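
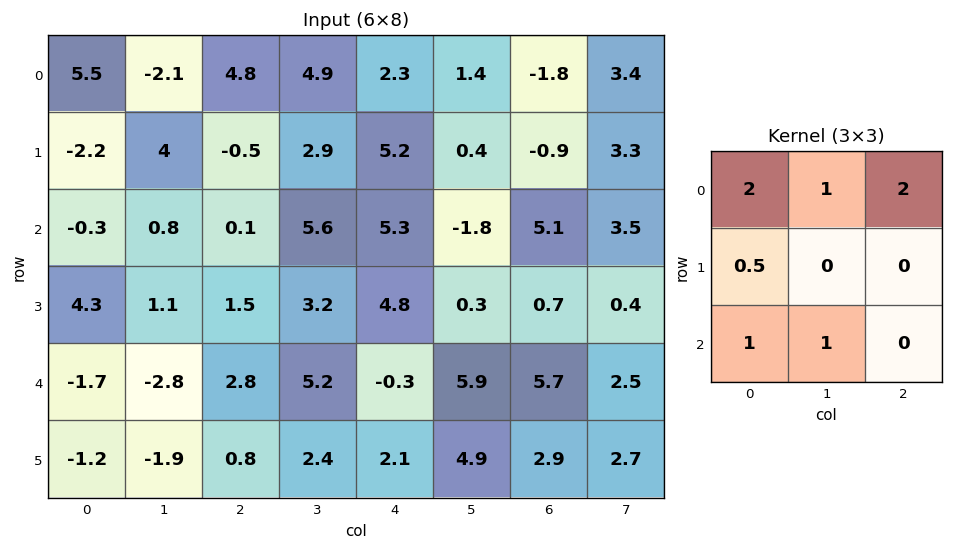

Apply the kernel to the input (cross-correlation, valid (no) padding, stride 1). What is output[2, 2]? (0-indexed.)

25.15

The receptive field on the input at this output position is [0.1 5.6 5.3 / 1.5 3.2 4.8 / 2.8 5.2 -0.3]. Elementwise product with the kernel and sum: 0.1·2 + 5.6·1 + 5.3·2 + 1.5·0.5 + 2.8·1 + 5.2·1.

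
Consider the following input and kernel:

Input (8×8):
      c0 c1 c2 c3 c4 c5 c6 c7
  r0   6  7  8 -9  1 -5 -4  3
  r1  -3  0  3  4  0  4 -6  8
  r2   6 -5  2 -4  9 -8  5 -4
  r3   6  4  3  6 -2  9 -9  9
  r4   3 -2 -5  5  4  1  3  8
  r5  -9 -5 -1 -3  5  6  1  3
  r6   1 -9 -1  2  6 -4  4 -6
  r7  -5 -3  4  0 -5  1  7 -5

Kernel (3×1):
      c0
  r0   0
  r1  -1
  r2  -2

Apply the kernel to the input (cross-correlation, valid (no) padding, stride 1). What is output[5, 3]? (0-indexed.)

The receptive field on the input at this output position is [-3 / 2 / 0]. Elementwise product with the kernel and sum: 2·-1 + 0·-2.

-2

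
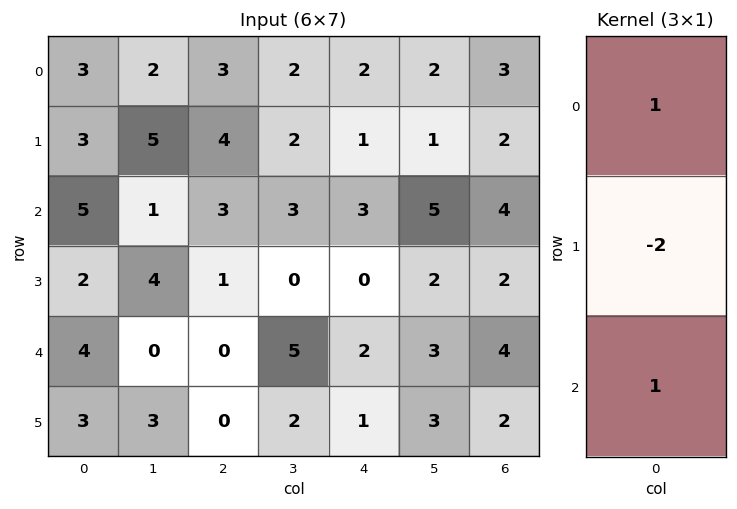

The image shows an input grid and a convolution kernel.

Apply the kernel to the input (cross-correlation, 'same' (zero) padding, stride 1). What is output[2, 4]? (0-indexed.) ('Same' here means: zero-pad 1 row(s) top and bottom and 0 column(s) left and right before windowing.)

-5

The receptive field on the zero-padded input at this output position is [1 / 3 / 0]. Elementwise product with the kernel and sum: 1·1 + 3·-2 + 0·1.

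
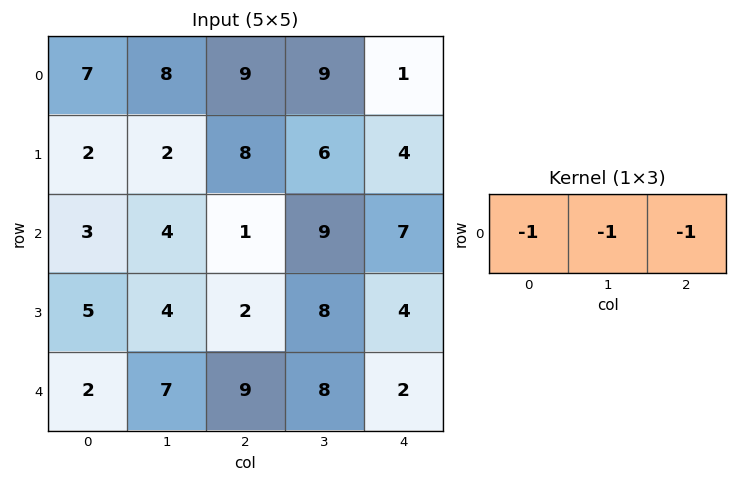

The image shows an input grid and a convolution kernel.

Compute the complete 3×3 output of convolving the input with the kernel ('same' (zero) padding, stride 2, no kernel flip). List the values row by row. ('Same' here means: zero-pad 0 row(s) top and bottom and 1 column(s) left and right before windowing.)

-15 -26 -10
-7 -14 -16
-9 -24 -10

Output[0,0]: The receptive field on the zero-padded input at this output position is [0 7 8]. Elementwise product with the kernel and sum: 0·-1 + 7·-1 + 8·-1.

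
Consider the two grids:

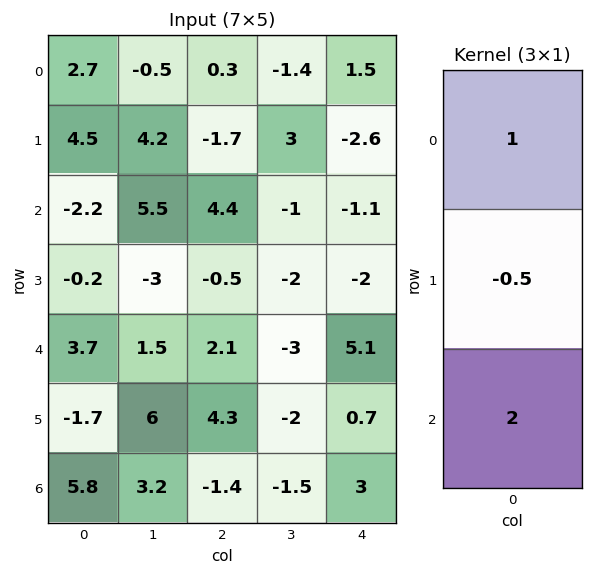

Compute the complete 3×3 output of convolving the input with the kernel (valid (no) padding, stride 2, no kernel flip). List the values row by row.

-3.95 9.95 0.6
5.3 8.85 10.1
16.15 -2.85 10.75

Output[0,0]: The receptive field on the input at this output position is [2.7 / 4.5 / -2.2]. Elementwise product with the kernel and sum: 2.7·1 + 4.5·-0.5 + -2.2·2.
Output[0,1]: The receptive field on the input at this output position is [0.3 / -1.7 / 4.4]. Elementwise product with the kernel and sum: 0.3·1 + -1.7·-0.5 + 4.4·2.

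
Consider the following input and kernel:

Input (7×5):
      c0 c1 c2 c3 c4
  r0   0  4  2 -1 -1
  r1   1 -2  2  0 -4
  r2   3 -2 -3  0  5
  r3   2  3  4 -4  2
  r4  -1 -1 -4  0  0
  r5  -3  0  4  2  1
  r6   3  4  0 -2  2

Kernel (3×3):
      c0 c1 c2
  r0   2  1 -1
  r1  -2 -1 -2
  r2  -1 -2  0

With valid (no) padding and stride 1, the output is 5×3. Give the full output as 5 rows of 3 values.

-1 21 11
-8 -6 8
-5 0 -15
17 12 2
-12 -18 -16

Output[0,0]: The receptive field on the input at this output position is [0 4 2 / 1 -2 2 / 3 -2 -3]. Elementwise product with the kernel and sum: 0·2 + 4·1 + 2·-1 + 1·-2 + -2·-1 + 2·-2 + 3·-1 + -2·-2.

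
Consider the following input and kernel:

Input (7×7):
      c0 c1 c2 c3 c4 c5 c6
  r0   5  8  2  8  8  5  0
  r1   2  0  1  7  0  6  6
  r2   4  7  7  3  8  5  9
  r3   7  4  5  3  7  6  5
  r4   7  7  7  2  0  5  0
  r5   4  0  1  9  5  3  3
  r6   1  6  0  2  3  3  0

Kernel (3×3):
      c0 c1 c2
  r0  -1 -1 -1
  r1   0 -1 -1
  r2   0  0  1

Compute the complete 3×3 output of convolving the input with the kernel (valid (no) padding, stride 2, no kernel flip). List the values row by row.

-9 -17 -16
-20 -28 -33
-22 -20 -11

Output[0,0]: The receptive field on the input at this output position is [5 8 2 / 2 0 1 / 4 7 7]. Elementwise product with the kernel and sum: 5·-1 + 8·-1 + 2·-1 + 0·-1 + 1·-1 + 7·1.
Output[0,1]: The receptive field on the input at this output position is [2 8 8 / 1 7 0 / 7 3 8]. Elementwise product with the kernel and sum: 2·-1 + 8·-1 + 8·-1 + 7·-1 + 0·-1 + 8·1.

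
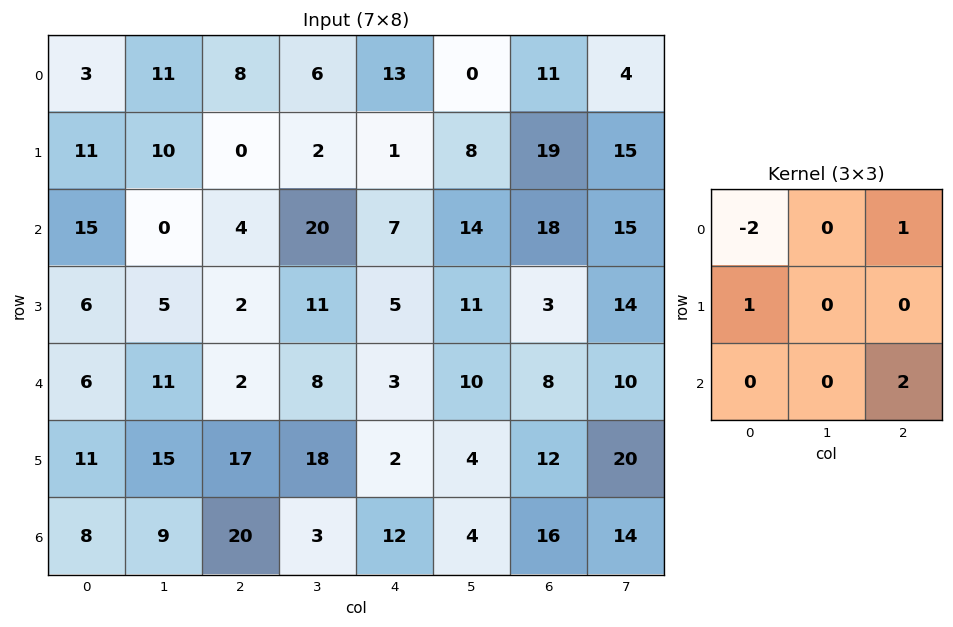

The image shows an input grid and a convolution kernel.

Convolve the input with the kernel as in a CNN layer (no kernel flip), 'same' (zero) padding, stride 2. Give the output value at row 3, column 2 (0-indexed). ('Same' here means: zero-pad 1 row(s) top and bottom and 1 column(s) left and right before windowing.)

The receptive field on the zero-padded input at this output position is [18 2 4 / 3 12 4 / 0 0 0]. Elementwise product with the kernel and sum: 18·-2 + 4·1 + 3·1 + 0·2.

-29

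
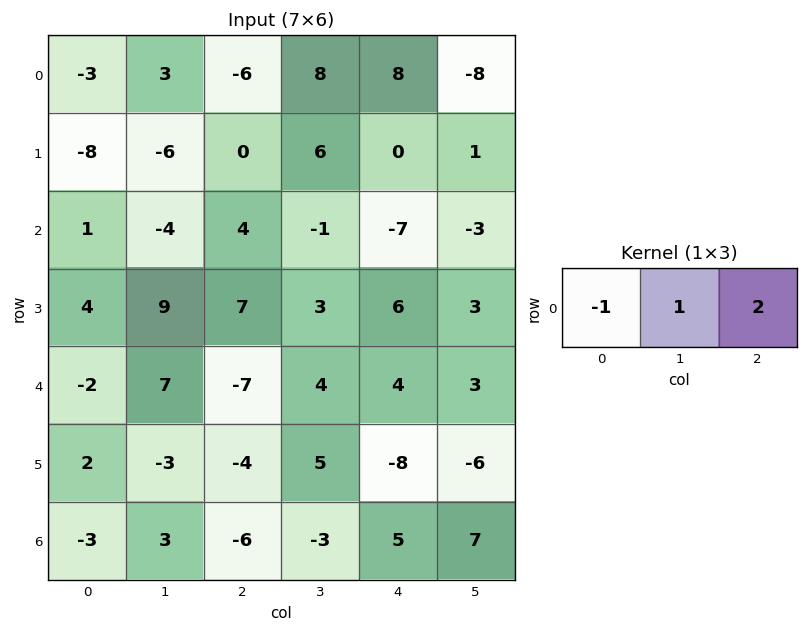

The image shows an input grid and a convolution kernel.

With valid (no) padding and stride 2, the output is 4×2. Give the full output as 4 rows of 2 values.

-6 30
3 -19
-5 19
-6 13

Output[0,0]: The receptive field on the input at this output position is [-3 3 -6]. Elementwise product with the kernel and sum: -3·-1 + 3·1 + -6·2.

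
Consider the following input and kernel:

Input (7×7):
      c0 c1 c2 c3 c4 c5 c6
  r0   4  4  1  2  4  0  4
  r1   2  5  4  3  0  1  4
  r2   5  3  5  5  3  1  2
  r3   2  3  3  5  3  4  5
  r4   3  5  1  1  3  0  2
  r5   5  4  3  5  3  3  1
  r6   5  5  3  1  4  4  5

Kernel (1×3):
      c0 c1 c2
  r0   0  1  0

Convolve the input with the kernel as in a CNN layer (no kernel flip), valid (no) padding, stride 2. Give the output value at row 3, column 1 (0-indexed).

1

The receptive field on the input at this output position is [3 1 4]. Elementwise product with the kernel and sum: 1·1.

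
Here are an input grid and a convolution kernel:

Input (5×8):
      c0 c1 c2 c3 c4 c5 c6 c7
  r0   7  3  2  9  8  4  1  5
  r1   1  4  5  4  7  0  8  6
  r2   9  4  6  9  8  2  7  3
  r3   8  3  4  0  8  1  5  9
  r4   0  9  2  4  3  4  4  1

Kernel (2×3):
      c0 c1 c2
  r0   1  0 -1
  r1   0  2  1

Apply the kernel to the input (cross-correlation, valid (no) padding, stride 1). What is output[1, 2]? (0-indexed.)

The receptive field on the input at this output position is [5 4 7 / 6 9 8]. Elementwise product with the kernel and sum: 5·1 + 7·-1 + 9·2 + 8·1.

24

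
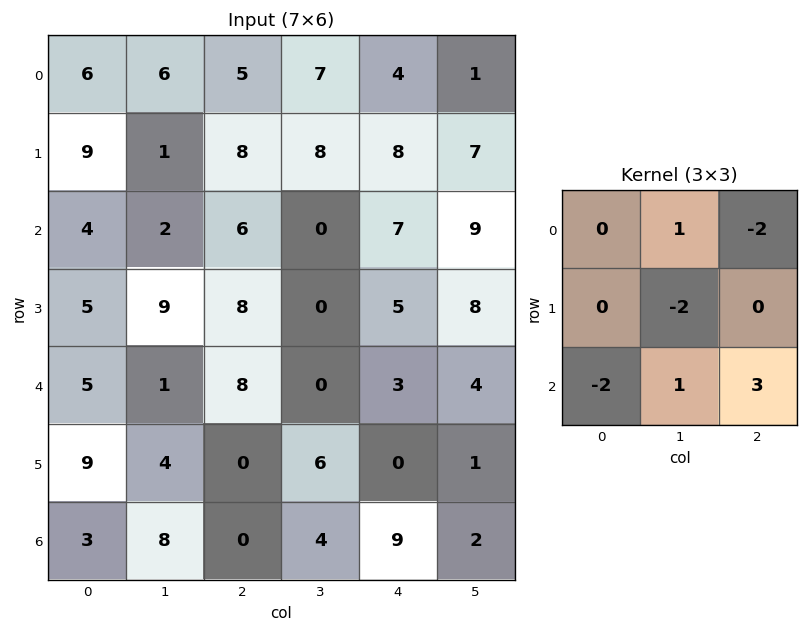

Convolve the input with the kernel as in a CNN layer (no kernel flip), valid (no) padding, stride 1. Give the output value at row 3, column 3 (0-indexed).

-26

The receptive field on the input at this output position is [0 5 8 / 0 3 4 / 6 0 1]. Elementwise product with the kernel and sum: 5·1 + 8·-2 + 3·-2 + 6·-2 + 0·1 + 1·3.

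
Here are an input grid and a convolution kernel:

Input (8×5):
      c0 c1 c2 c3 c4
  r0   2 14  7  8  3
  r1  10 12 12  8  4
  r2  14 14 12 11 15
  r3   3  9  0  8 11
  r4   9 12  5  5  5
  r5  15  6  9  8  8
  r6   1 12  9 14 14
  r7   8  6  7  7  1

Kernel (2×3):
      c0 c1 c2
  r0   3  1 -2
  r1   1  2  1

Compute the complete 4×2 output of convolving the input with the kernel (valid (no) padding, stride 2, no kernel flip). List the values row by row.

52 55
53 44
65 43
24 35

Output[0,0]: The receptive field on the input at this output position is [2 14 7 / 10 12 12]. Elementwise product with the kernel and sum: 2·3 + 14·1 + 7·-2 + 10·1 + 12·2 + 12·1.
Output[0,1]: The receptive field on the input at this output position is [7 8 3 / 12 8 4]. Elementwise product with the kernel and sum: 7·3 + 8·1 + 3·-2 + 12·1 + 8·2 + 4·1.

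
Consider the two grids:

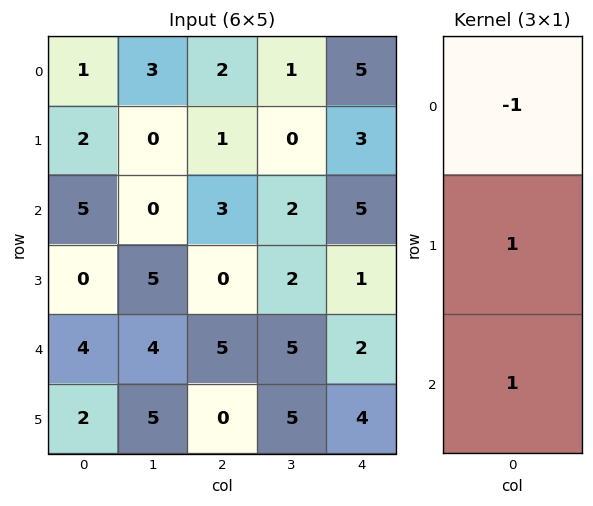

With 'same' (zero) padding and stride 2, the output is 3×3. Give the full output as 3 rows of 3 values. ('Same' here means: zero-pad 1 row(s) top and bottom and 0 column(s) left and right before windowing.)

Output[0,0]: The receptive field on the zero-padded input at this output position is [0 / 1 / 2]. Elementwise product with the kernel and sum: 0·-1 + 1·1 + 2·1.

3 3 8
3 2 3
6 5 5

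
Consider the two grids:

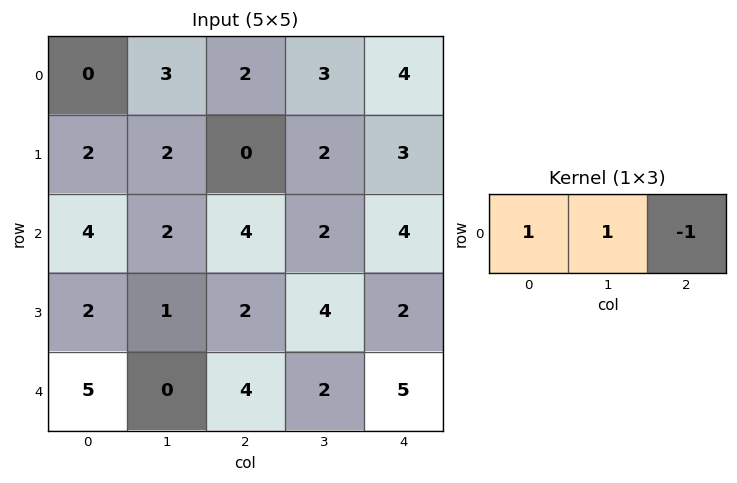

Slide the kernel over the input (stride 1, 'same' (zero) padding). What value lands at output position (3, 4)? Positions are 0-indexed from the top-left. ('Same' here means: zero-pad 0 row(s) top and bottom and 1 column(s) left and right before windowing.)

The receptive field on the zero-padded input at this output position is [4 2 0]. Elementwise product with the kernel and sum: 4·1 + 2·1 + 0·-1.

6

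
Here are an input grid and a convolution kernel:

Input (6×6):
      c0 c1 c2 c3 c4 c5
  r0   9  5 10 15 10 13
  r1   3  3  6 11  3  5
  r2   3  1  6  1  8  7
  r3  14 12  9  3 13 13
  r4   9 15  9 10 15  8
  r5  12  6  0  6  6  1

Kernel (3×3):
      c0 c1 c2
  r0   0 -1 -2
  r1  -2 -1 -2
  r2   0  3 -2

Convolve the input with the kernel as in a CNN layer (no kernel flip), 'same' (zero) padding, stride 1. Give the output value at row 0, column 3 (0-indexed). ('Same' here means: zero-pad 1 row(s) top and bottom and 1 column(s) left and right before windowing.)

The receptive field on the zero-padded input at this output position is [0 0 0 / 10 15 10 / 6 11 3]. Elementwise product with the kernel and sum: 0·-1 + 0·-2 + 10·-2 + 15·-1 + 10·-2 + 11·3 + 3·-2.

-28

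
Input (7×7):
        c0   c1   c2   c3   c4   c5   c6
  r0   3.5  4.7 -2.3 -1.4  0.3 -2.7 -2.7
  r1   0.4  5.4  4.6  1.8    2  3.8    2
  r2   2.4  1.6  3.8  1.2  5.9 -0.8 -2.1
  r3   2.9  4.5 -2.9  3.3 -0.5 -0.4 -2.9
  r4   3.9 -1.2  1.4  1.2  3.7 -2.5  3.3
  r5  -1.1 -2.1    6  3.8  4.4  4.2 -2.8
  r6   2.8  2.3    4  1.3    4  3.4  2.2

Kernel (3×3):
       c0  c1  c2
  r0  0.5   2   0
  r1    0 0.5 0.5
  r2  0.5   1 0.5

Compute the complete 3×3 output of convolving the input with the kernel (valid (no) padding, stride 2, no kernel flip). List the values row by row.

20.85 4 -1.25
6.65 9.45 0.7
7.2 12.5 4.05

Output[0,0]: The receptive field on the input at this output position is [3.5 4.7 -2.3 / 0.4 5.4 4.6 / 2.4 1.6 3.8]. Elementwise product with the kernel and sum: 3.5·0.5 + 4.7·2 + 5.4·0.5 + 4.6·0.5 + 2.4·0.5 + 1.6·1 + 3.8·0.5.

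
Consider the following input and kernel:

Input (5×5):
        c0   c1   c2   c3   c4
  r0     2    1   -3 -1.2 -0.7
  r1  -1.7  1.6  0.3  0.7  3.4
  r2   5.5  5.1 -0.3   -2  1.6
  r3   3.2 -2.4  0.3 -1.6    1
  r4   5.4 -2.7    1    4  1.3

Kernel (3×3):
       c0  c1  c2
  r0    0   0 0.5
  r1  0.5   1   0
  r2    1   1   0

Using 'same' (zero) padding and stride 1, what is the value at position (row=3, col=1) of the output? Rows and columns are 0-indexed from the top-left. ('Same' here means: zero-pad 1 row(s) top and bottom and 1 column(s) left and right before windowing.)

The receptive field on the zero-padded input at this output position is [5.5 5.1 -0.3 / 3.2 -2.4 0.3 / 5.4 -2.7 1]. Elementwise product with the kernel and sum: -0.3·0.5 + 3.2·0.5 + -2.4·1 + 5.4·1 + -2.7·1.

1.75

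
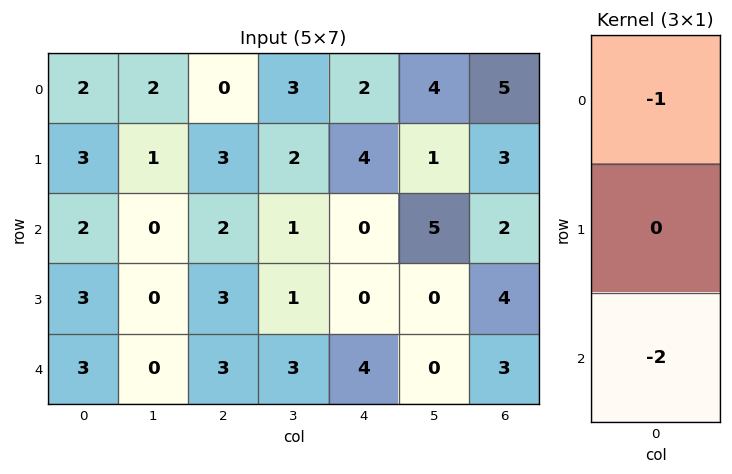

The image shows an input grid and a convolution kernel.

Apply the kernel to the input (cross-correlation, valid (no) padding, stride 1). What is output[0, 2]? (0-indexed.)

The receptive field on the input at this output position is [0 / 3 / 2]. Elementwise product with the kernel and sum: 0·-1 + 2·-2.

-4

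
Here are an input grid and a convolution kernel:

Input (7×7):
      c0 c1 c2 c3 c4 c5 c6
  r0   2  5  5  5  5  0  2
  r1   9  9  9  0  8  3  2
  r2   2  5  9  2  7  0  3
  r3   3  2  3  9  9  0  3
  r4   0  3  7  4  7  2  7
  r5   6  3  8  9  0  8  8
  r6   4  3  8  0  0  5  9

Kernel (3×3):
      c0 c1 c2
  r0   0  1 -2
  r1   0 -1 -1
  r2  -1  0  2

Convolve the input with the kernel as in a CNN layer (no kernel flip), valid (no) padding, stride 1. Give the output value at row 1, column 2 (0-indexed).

-10

The receptive field on the input at this output position is [9 0 8 / 9 2 7 / 3 9 9]. Elementwise product with the kernel and sum: 0·1 + 8·-2 + 2·-1 + 7·-1 + 3·-1 + 9·2.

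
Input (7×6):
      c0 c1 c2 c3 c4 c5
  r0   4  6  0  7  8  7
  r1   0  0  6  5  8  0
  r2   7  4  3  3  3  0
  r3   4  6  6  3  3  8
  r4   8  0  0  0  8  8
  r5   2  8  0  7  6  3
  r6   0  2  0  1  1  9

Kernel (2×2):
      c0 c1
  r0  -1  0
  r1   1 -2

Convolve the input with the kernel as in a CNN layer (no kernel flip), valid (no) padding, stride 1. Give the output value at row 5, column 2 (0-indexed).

The receptive field on the input at this output position is [0 7 / 0 1]. Elementwise product with the kernel and sum: 0·-1 + 0·1 + 1·-2.

-2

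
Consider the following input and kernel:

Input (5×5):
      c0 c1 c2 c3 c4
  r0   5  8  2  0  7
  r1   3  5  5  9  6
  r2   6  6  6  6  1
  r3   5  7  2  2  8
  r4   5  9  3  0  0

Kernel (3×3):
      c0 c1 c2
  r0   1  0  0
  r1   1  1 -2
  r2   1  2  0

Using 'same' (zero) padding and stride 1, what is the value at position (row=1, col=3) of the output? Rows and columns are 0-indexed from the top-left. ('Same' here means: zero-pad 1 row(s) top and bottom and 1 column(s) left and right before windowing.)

22

The receptive field on the zero-padded input at this output position is [2 0 7 / 5 9 6 / 6 6 1]. Elementwise product with the kernel and sum: 2·1 + 5·1 + 9·1 + 6·-2 + 6·1 + 6·2.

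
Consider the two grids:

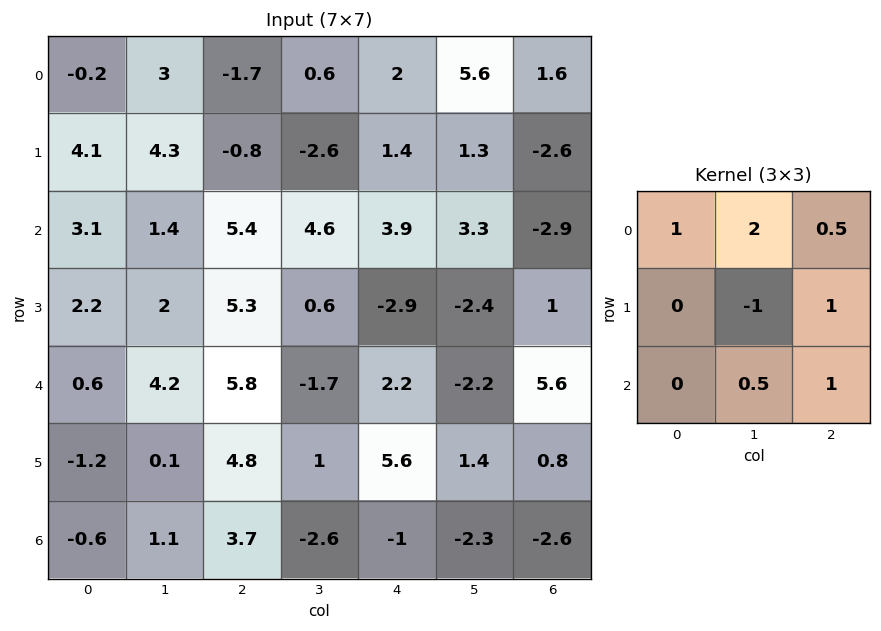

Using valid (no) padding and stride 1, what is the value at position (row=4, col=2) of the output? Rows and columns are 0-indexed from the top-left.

The receptive field on the input at this output position is [5.8 -1.7 2.2 / 4.8 1 5.6 / 3.7 -2.6 -1]. Elementwise product with the kernel and sum: 5.8·1 + -1.7·2 + 2.2·0.5 + 1·-1 + 5.6·1 + -2.6·0.5 + -1·1.

5.8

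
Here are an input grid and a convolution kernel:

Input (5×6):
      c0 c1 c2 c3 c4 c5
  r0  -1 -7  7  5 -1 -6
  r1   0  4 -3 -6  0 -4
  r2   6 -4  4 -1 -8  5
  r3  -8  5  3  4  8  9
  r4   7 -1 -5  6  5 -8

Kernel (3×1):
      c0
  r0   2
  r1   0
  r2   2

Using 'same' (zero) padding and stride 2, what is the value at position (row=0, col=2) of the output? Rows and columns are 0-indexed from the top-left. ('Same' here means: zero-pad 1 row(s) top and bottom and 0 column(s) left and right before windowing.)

0

The receptive field on the zero-padded input at this output position is [0 / -1 / 0]. Elementwise product with the kernel and sum: 0·2 + 0·2.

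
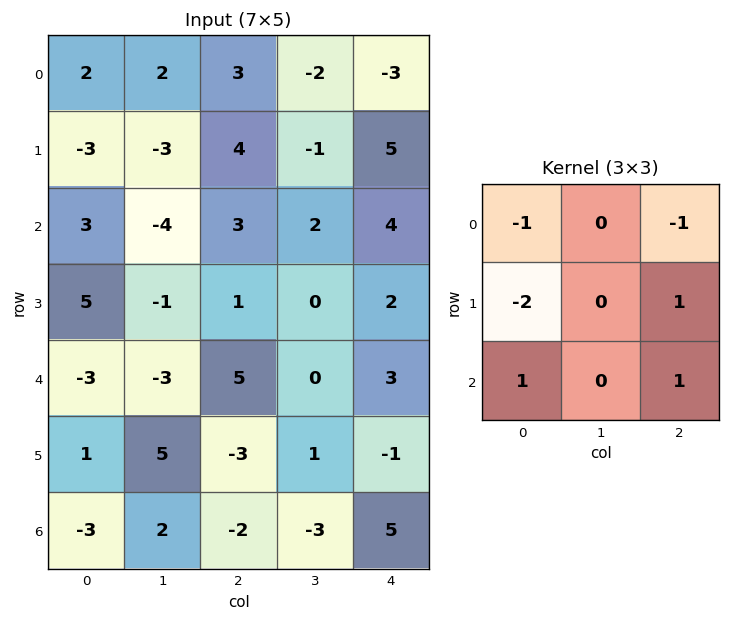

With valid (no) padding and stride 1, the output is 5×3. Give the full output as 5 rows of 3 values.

11 3 4
2 13 -8
-13 1 1
3 13 -14
-12 -7 0

Output[0,0]: The receptive field on the input at this output position is [2 2 3 / -3 -3 4 / 3 -4 3]. Elementwise product with the kernel and sum: 2·-1 + 3·-1 + -3·-2 + 4·1 + 3·1 + 3·1.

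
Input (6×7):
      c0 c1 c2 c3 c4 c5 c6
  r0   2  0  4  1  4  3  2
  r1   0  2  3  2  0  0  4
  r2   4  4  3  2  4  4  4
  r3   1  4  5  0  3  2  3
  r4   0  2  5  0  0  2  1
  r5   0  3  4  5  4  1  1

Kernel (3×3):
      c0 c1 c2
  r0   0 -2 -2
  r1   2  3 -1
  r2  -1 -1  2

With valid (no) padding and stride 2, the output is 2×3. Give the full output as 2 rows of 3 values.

Output[0,0]: The receptive field on the input at this output position is [2 0 4 / 0 2 3 / 4 4 3]. Elementwise product with the kernel and sum: 0·-2 + 4·-2 + 0·2 + 2·3 + 3·-1 + 4·-1 + 4·-1 + 3·2.
Output[0,1]: The receptive field on the input at this output position is [4 1 4 / 3 2 0 / 3 2 4]. Elementwise product with the kernel and sum: 1·-2 + 4·-2 + 3·2 + 2·3 + 0·-1 + 3·-1 + 2·-1 + 4·2.

-7 5 -14
3 -10 -7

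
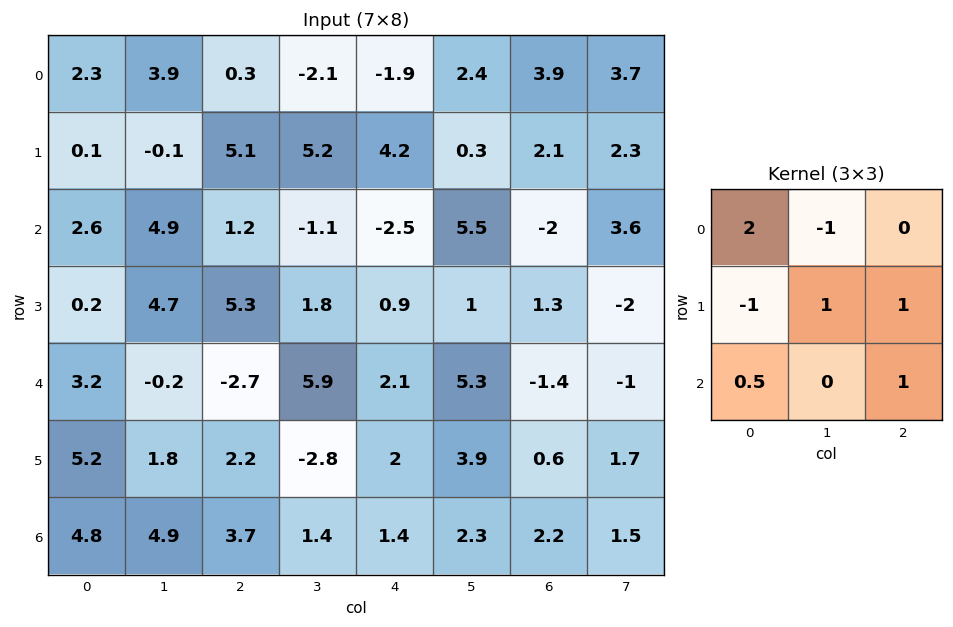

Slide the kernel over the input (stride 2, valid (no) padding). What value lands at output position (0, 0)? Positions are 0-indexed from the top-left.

The receptive field on the input at this output position is [2.3 3.9 0.3 / 0.1 -0.1 5.1 / 2.6 4.9 1.2]. Elementwise product with the kernel and sum: 2.3·2 + 3.9·-1 + 0.1·-1 + -0.1·1 + 5.1·1 + 2.6·0.5 + 1.2·1.

8.1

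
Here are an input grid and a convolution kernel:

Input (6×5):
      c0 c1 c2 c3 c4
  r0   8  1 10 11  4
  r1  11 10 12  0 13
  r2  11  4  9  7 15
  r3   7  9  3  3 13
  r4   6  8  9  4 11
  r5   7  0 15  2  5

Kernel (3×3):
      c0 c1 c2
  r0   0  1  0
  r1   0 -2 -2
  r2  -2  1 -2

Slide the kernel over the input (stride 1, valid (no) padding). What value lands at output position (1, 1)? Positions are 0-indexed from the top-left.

-41

The receptive field on the input at this output position is [10 12 0 / 4 9 7 / 9 3 3]. Elementwise product with the kernel and sum: 12·1 + 9·-2 + 7·-2 + 9·-2 + 3·1 + 3·-2.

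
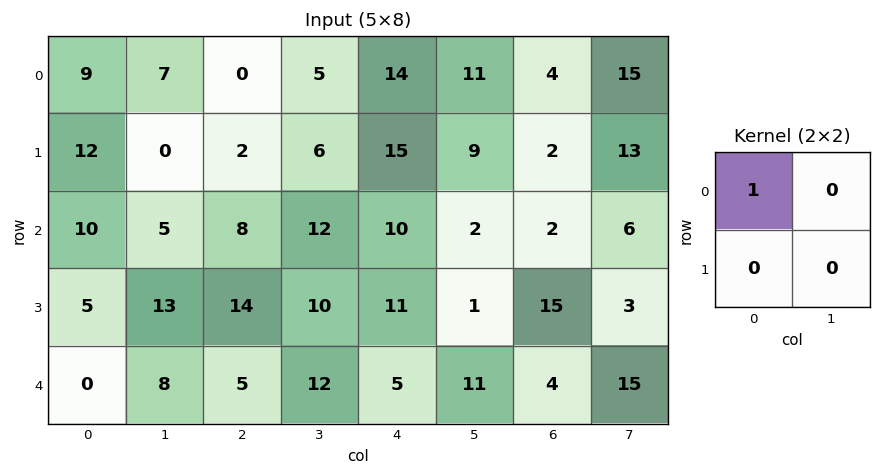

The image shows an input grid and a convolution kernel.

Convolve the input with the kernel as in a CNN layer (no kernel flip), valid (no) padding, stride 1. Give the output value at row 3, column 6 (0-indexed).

15

The receptive field on the input at this output position is [15 3 / 4 15]. Elementwise product with the kernel and sum: 15·1.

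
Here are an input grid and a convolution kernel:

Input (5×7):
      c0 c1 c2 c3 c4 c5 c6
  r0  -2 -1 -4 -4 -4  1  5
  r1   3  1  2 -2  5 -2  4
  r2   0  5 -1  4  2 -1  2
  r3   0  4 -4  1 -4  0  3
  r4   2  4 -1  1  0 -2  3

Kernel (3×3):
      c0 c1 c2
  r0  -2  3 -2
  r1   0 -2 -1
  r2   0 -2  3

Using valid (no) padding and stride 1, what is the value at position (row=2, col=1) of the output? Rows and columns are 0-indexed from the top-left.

-9

The receptive field on the input at this output position is [5 -1 4 / 4 -4 1 / 4 -1 1]. Elementwise product with the kernel and sum: 5·-2 + -1·3 + 4·-2 + -4·-2 + 1·-1 + -1·-2 + 1·3.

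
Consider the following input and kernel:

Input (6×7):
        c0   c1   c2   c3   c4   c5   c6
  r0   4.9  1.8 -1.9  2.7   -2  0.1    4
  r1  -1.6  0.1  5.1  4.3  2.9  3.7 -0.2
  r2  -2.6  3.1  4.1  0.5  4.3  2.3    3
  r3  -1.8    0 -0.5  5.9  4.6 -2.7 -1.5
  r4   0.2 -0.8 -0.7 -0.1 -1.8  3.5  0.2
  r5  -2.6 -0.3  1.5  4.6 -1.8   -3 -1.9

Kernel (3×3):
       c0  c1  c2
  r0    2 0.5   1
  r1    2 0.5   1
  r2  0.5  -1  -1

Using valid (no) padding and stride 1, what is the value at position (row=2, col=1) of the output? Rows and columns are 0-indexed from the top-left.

The receptive field on the input at this output position is [3.1 4.1 0.5 / 0 -0.5 5.9 / -0.8 -0.7 -0.1]. Elementwise product with the kernel and sum: 3.1·2 + 4.1·0.5 + 0.5·1 + 0·2 + -0.5·0.5 + 5.9·1 + -0.8·0.5 + -0.7·-1 + -0.1·-1.

14.8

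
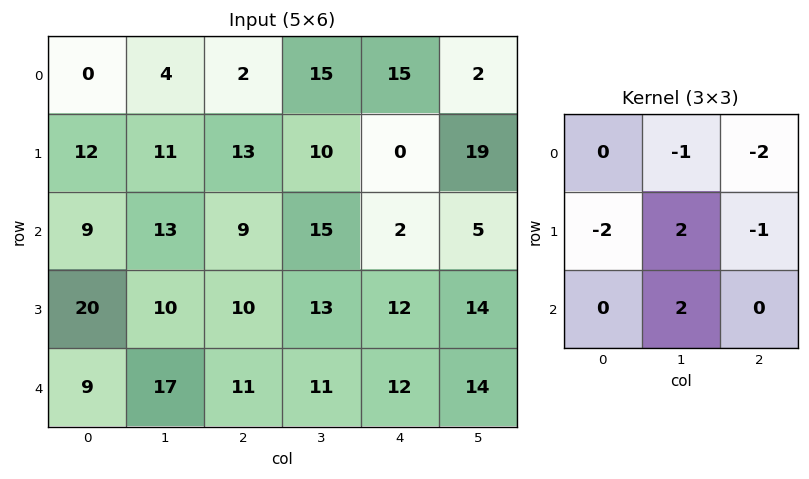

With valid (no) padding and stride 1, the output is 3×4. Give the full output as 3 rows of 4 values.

3 -20 -21 -54
-18 -36 26 -45
-27 -30 -3 -4

Output[0,0]: The receptive field on the input at this output position is [0 4 2 / 12 11 13 / 9 13 9]. Elementwise product with the kernel and sum: 4·-1 + 2·-2 + 12·-2 + 11·2 + 13·-1 + 13·2.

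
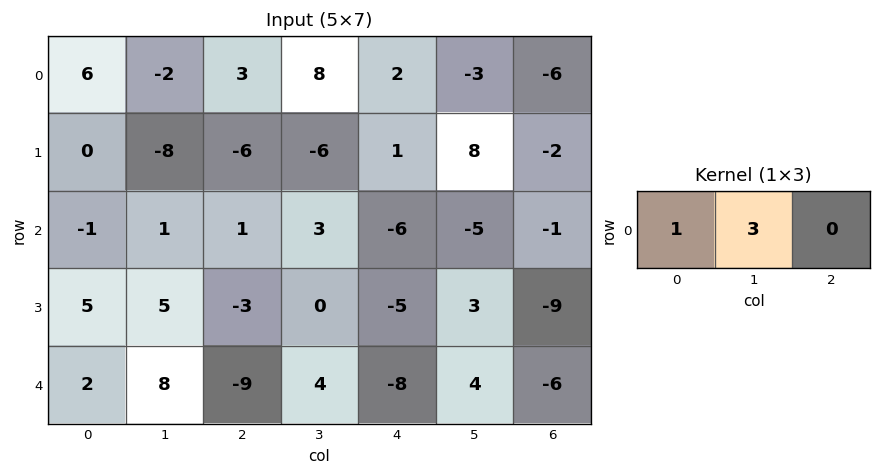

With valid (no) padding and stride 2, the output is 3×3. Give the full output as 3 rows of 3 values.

0 27 -7
2 10 -21
26 3 4

Output[0,0]: The receptive field on the input at this output position is [6 -2 3]. Elementwise product with the kernel and sum: 6·1 + -2·3.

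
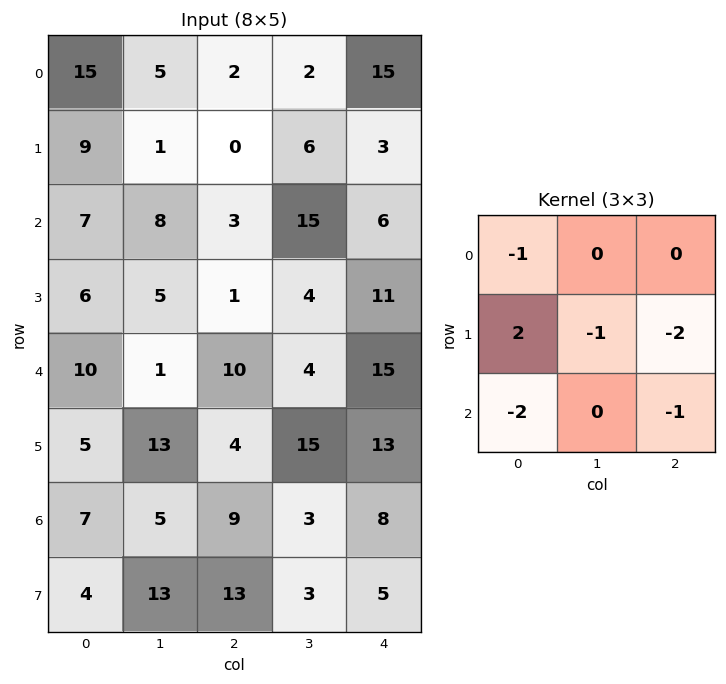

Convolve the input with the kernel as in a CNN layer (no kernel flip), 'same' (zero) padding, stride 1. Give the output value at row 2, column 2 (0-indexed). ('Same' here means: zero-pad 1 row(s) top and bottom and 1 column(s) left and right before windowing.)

-32

The receptive field on the zero-padded input at this output position is [1 0 6 / 8 3 15 / 5 1 4]. Elementwise product with the kernel and sum: 1·-1 + 8·2 + 3·-1 + 15·-2 + 5·-2 + 4·-1.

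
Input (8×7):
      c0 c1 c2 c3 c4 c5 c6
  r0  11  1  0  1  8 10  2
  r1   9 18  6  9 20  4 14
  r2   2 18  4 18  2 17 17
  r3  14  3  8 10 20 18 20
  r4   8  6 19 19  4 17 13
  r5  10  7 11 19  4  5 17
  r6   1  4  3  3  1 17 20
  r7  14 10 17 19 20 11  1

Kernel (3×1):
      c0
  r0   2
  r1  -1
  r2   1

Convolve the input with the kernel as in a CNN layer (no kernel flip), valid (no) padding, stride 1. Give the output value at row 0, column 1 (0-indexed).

2

The receptive field on the input at this output position is [1 / 18 / 18]. Elementwise product with the kernel and sum: 1·2 + 18·-1 + 18·1.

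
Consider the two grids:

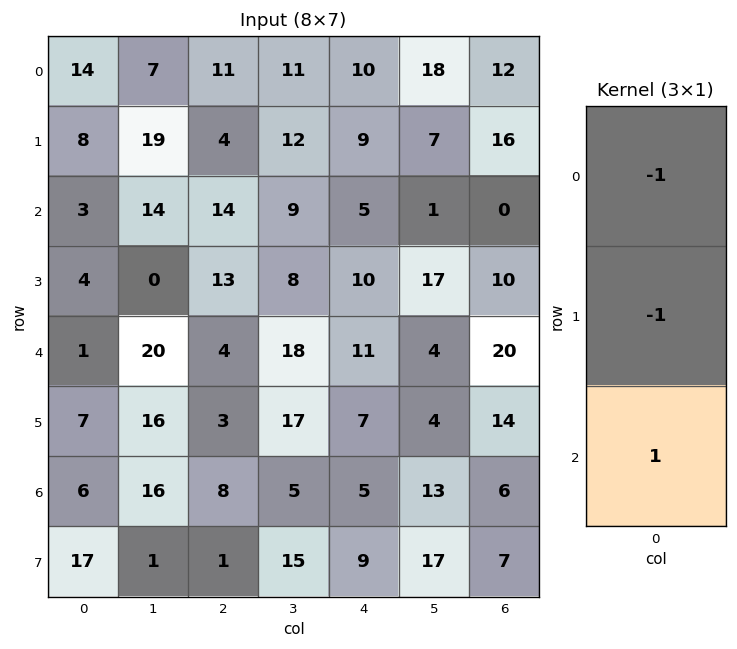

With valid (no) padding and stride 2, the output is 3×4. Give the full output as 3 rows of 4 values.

Output[0,0]: The receptive field on the input at this output position is [14 / 8 / 3]. Elementwise product with the kernel and sum: 14·-1 + 8·-1 + 3·1.
Output[0,1]: The receptive field on the input at this output position is [11 / 4 / 14]. Elementwise product with the kernel and sum: 11·-1 + 4·-1 + 14·1.

-19 -1 -14 -28
-6 -23 -4 10
-2 1 -13 -28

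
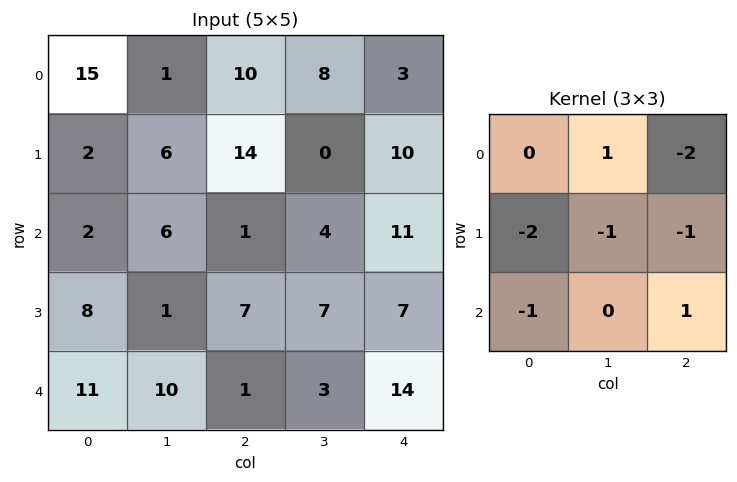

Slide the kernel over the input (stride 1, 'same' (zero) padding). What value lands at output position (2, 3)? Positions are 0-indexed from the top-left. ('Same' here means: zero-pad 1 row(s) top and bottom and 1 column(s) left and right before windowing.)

-37

The receptive field on the zero-padded input at this output position is [14 0 10 / 1 4 11 / 7 7 7]. Elementwise product with the kernel and sum: 0·1 + 10·-2 + 1·-2 + 4·-1 + 11·-1 + 7·-1 + 7·1.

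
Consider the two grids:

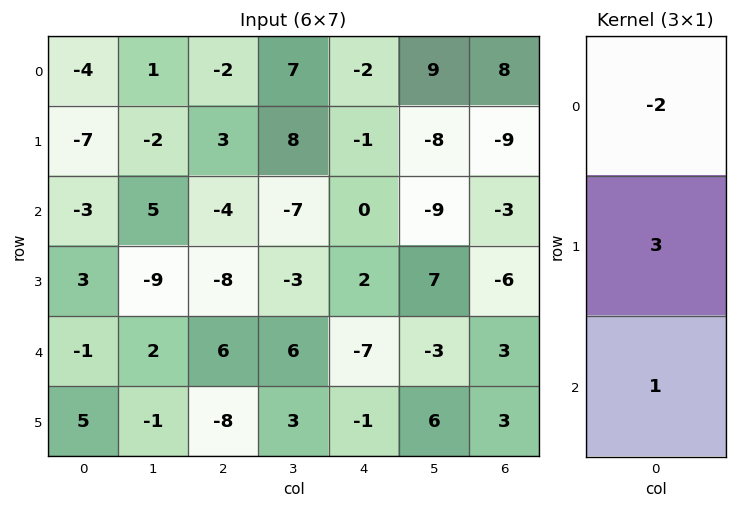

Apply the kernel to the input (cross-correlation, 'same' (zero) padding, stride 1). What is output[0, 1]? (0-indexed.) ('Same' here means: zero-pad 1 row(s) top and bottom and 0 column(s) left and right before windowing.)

1

The receptive field on the zero-padded input at this output position is [0 / 1 / -2]. Elementwise product with the kernel and sum: 0·-2 + 1·3 + -2·1.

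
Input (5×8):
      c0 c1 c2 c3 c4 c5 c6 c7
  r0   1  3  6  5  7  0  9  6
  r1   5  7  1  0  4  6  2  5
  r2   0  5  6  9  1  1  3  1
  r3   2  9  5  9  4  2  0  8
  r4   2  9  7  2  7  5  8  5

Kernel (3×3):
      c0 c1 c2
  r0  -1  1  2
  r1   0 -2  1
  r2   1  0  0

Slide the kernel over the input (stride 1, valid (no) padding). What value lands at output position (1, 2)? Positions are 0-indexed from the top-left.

The receptive field on the input at this output position is [1 0 4 / 6 9 1 / 5 9 4]. Elementwise product with the kernel and sum: 1·-1 + 0·1 + 4·2 + 9·-2 + 1·1 + 5·1.

-5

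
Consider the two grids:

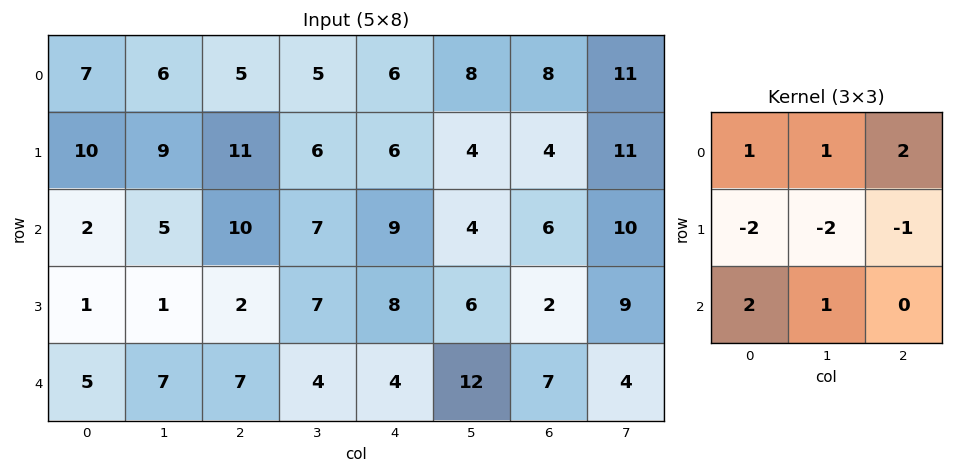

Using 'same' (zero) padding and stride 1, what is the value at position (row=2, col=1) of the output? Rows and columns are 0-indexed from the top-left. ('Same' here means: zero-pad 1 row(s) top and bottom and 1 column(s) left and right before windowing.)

20

The receptive field on the zero-padded input at this output position is [10 9 11 / 2 5 10 / 1 1 2]. Elementwise product with the kernel and sum: 10·1 + 9·1 + 11·2 + 2·-2 + 5·-2 + 10·-1 + 1·2 + 1·1.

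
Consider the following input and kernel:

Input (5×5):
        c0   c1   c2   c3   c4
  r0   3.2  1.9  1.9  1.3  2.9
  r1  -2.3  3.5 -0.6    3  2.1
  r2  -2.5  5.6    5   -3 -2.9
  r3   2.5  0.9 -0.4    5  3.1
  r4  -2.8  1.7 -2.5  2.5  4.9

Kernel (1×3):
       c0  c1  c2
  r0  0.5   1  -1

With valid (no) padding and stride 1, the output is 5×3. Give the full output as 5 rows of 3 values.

1.6 1.55 -0.65
2.95 -1.85 0.6
-0.65 10.8 2.4
2.55 -4.95 1.7
2.8 -4.15 -3.65

Output[0,0]: The receptive field on the input at this output position is [3.2 1.9 1.9]. Elementwise product with the kernel and sum: 3.2·0.5 + 1.9·1 + 1.9·-1.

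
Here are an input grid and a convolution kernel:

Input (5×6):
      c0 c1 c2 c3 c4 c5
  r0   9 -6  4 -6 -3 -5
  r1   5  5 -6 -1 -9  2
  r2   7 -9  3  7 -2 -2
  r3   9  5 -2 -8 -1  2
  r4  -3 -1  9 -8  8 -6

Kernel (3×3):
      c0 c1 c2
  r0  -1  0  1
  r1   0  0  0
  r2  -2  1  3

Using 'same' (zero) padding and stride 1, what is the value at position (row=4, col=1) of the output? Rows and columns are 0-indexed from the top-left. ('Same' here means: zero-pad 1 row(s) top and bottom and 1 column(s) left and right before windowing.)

The receptive field on the zero-padded input at this output position is [9 5 -2 / -3 -1 9 / 0 0 0]. Elementwise product with the kernel and sum: 9·-1 + -2·1 + 0·-2 + 0·1 + 0·3.

-11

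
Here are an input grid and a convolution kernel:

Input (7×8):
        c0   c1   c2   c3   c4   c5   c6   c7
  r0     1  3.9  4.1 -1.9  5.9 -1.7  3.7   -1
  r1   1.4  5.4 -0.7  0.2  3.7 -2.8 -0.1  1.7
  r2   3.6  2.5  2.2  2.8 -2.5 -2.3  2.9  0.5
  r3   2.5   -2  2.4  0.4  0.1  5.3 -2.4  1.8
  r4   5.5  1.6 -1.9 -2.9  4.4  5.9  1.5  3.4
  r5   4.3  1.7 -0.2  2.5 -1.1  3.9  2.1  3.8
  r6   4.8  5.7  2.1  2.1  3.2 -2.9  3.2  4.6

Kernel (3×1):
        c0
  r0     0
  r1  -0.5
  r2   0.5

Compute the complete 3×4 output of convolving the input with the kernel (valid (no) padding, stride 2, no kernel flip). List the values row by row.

1.1 1.45 -3.1 1.5
1.5 -2.15 2.15 1.95
0.25 1.15 2.15 0.55

Output[0,0]: The receptive field on the input at this output position is [1 / 1.4 / 3.6]. Elementwise product with the kernel and sum: 1.4·-0.5 + 3.6·0.5.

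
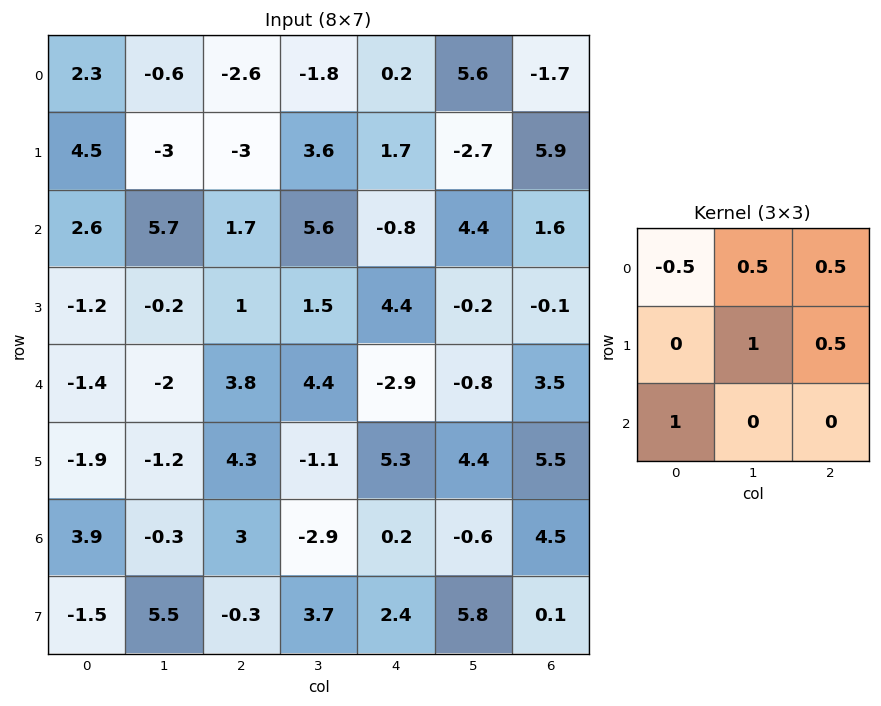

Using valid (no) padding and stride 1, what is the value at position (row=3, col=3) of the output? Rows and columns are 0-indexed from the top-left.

-3.05

The receptive field on the input at this output position is [1.5 4.4 -0.2 / 4.4 -2.9 -0.8 / -1.1 5.3 4.4]. Elementwise product with the kernel and sum: 1.5·-0.5 + 4.4·0.5 + -0.2·0.5 + -2.9·1 + -0.8·0.5 + -1.1·1.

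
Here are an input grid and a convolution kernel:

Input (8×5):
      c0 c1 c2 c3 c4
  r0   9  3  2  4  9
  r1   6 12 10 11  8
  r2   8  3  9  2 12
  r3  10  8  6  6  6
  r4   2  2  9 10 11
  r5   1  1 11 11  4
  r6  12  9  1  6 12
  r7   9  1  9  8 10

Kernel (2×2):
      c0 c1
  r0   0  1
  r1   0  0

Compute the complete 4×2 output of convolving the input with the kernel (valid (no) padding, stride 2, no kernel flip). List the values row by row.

Output[0,0]: The receptive field on the input at this output position is [9 3 / 6 12]. Elementwise product with the kernel and sum: 3·1.
Output[0,1]: The receptive field on the input at this output position is [2 4 / 10 11]. Elementwise product with the kernel and sum: 4·1.

3 4
3 2
2 10
9 6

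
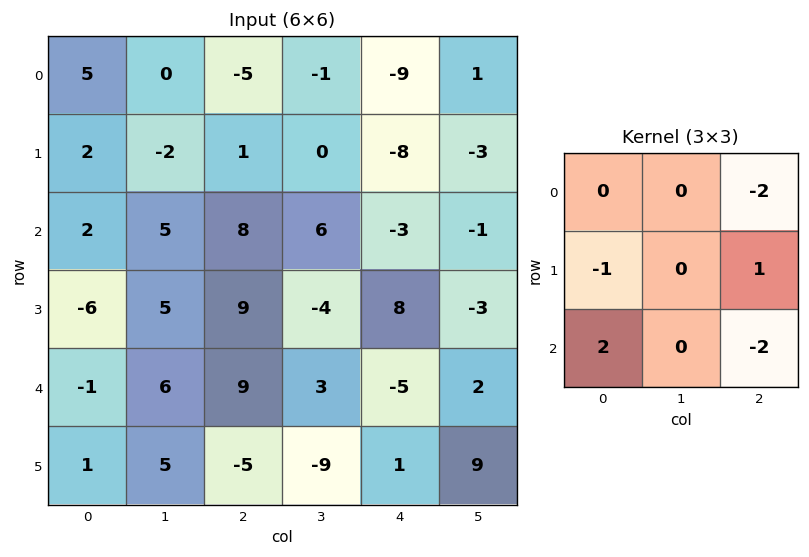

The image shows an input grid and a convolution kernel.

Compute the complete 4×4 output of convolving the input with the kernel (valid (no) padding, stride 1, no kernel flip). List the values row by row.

Output[0,0]: The receptive field on the input at this output position is [5 0 -5 / 2 -2 1 / 2 5 8]. Elementwise product with the kernel and sum: -5·-2 + 2·-1 + 1·1 + 2·2 + 8·-2.

-3 2 31 9
-26 19 7 -3
-21 -15 33 5
4 33 -42 -31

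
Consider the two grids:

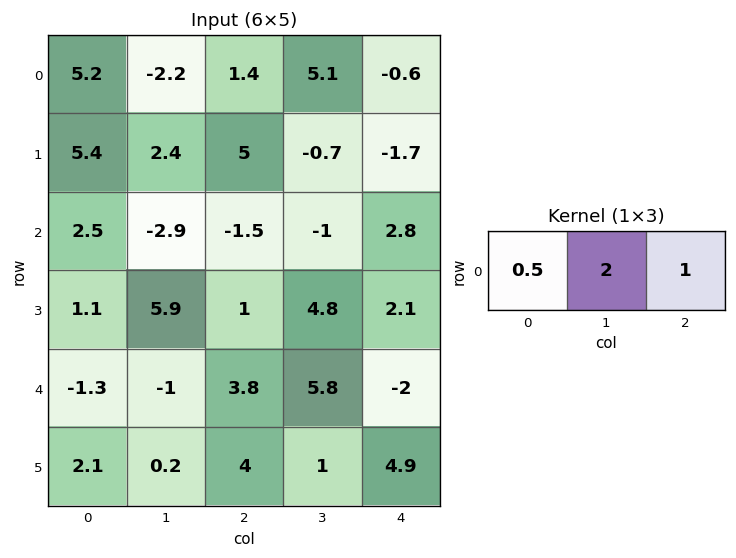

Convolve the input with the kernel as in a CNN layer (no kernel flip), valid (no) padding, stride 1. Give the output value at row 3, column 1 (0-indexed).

The receptive field on the input at this output position is [5.9 1 4.8]. Elementwise product with the kernel and sum: 5.9·0.5 + 1·2 + 4.8·1.

9.75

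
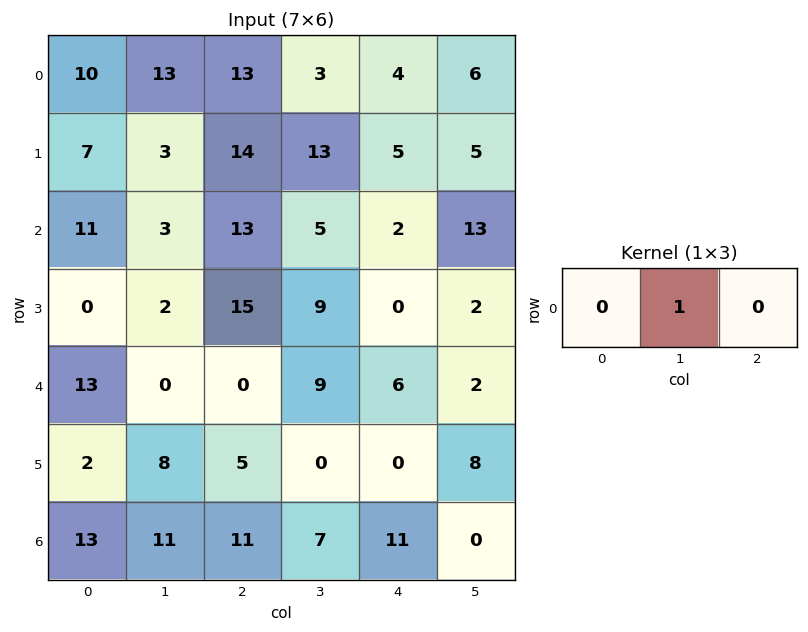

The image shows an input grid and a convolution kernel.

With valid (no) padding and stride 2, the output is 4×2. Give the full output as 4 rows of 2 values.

13 3
3 5
0 9
11 7

Output[0,0]: The receptive field on the input at this output position is [10 13 13]. Elementwise product with the kernel and sum: 13·1.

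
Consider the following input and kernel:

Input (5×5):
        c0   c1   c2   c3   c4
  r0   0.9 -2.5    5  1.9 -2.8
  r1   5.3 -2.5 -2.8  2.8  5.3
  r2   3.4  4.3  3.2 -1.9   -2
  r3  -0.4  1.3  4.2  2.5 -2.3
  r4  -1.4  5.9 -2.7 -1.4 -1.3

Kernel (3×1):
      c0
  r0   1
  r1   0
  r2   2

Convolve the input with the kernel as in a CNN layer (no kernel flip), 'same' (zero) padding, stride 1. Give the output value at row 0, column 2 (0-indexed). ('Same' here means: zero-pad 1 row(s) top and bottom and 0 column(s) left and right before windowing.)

The receptive field on the zero-padded input at this output position is [0 / 5 / -2.8]. Elementwise product with the kernel and sum: 0·1 + -2.8·2.

-5.6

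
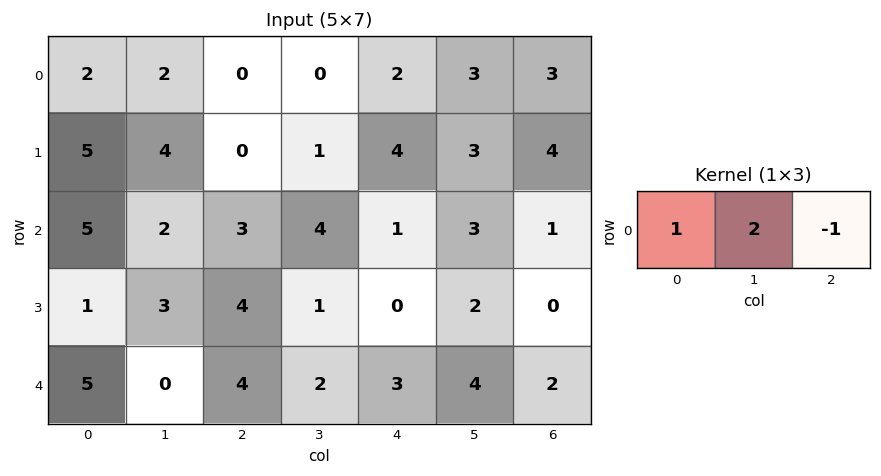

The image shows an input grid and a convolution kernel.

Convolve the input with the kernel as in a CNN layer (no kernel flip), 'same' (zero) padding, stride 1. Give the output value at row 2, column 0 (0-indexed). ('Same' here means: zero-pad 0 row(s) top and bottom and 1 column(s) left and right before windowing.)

The receptive field on the zero-padded input at this output position is [0 5 2]. Elementwise product with the kernel and sum: 0·1 + 5·2 + 2·-1.

8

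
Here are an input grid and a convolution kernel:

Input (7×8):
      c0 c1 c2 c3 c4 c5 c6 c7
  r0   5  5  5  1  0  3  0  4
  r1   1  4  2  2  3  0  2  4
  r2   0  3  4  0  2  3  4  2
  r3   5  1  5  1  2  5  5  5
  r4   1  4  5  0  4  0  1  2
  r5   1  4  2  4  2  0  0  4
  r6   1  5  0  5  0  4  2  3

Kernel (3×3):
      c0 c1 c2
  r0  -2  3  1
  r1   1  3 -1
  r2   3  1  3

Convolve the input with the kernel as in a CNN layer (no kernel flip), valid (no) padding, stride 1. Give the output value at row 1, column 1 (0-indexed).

The receptive field on the input at this output position is [4 2 2 / 3 4 0 / 1 5 1]. Elementwise product with the kernel and sum: 4·-2 + 2·3 + 2·1 + 3·1 + 4·3 + 0·-1 + 1·3 + 5·1 + 1·3.

26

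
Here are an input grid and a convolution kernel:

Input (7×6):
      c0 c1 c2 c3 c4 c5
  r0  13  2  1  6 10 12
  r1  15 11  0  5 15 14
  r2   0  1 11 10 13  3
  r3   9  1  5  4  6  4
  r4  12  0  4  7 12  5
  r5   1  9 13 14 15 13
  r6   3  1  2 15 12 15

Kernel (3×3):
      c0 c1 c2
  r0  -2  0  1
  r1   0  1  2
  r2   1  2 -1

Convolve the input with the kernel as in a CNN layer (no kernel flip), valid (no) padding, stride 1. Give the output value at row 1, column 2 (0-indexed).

58

The receptive field on the input at this output position is [0 5 15 / 11 10 13 / 5 4 6]. Elementwise product with the kernel and sum: 0·-2 + 15·1 + 10·1 + 13·2 + 5·1 + 4·2 + 6·-1.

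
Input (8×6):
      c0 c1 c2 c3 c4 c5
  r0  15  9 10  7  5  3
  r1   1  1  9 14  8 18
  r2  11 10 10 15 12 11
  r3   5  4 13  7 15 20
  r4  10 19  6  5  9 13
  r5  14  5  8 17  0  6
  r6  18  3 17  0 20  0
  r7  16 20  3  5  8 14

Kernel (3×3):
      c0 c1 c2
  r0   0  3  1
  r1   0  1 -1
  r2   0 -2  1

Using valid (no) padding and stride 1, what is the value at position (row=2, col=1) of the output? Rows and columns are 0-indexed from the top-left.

The receptive field on the input at this output position is [10 10 15 / 4 13 7 / 19 6 5]. Elementwise product with the kernel and sum: 10·3 + 15·1 + 13·1 + 7·-1 + 6·-2 + 5·1.

44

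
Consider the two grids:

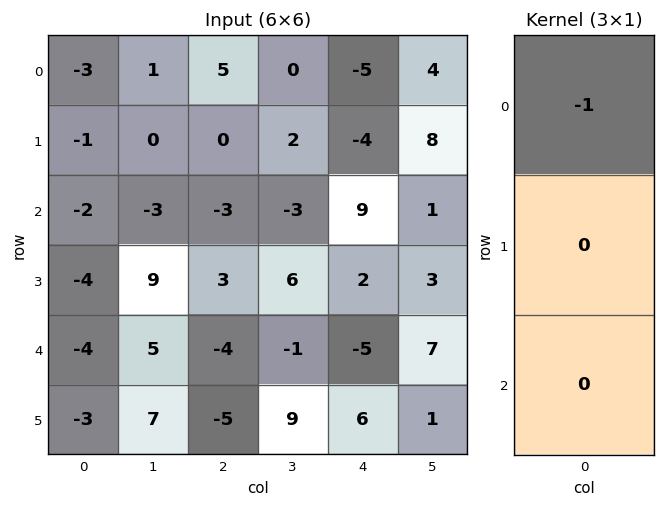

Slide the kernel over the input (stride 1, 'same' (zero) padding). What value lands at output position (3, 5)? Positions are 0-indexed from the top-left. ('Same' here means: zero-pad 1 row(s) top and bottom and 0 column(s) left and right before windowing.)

-1

The receptive field on the zero-padded input at this output position is [1 / 3 / 7]. Elementwise product with the kernel and sum: 1·-1.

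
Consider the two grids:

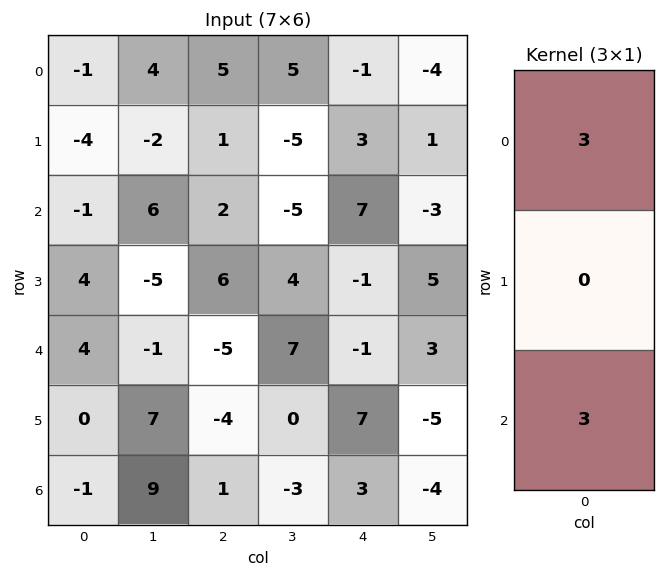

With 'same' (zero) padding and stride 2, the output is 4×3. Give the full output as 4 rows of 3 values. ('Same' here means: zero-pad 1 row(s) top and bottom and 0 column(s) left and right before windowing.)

-12 3 9
0 21 6
12 6 18
0 -12 21

Output[0,0]: The receptive field on the zero-padded input at this output position is [0 / -1 / -4]. Elementwise product with the kernel and sum: 0·3 + -4·3.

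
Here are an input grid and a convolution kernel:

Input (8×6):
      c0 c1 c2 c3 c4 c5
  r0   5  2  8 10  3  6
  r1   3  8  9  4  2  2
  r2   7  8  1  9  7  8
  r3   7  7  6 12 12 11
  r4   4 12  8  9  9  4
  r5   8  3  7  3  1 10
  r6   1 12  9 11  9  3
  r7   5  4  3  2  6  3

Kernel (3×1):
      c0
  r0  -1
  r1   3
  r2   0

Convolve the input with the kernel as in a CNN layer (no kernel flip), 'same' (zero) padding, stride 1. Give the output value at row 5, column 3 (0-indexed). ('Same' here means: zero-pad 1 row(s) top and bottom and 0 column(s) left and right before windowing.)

0

The receptive field on the zero-padded input at this output position is [9 / 3 / 11]. Elementwise product with the kernel and sum: 9·-1 + 3·3.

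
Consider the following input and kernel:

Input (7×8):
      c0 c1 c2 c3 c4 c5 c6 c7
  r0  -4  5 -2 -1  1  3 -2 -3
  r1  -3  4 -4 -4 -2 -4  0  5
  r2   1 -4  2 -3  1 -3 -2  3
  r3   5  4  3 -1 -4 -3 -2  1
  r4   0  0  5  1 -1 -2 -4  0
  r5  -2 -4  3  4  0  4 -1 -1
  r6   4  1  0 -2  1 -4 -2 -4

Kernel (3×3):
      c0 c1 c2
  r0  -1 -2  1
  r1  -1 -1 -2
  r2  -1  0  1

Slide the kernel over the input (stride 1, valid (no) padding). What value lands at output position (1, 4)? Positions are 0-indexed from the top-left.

The receptive field on the input at this output position is [-2 -4 0 / 1 -3 -2 / -4 -3 -2]. Elementwise product with the kernel and sum: -2·-1 + -4·-2 + 0·1 + 1·-1 + -3·-1 + -2·-2 + -4·-1 + -2·1.

18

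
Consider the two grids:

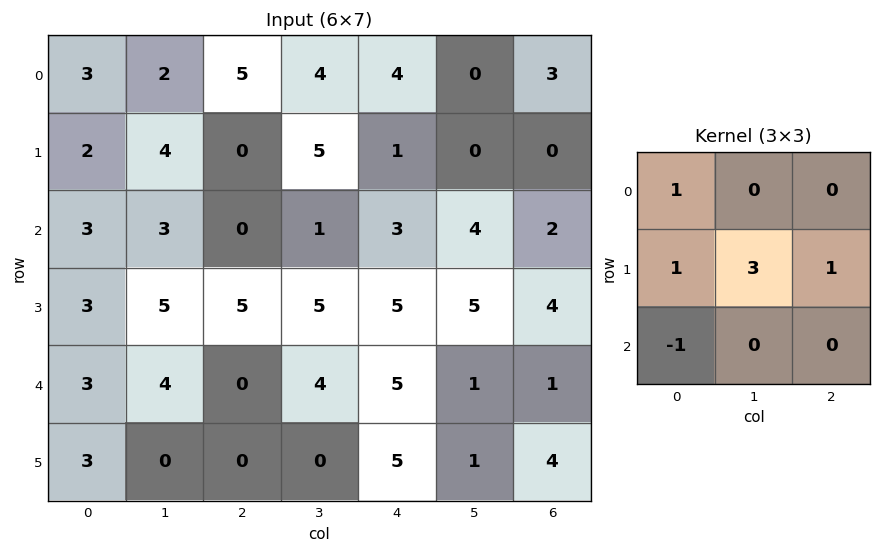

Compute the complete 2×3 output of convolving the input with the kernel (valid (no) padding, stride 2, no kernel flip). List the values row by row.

14 21 2
23 25 22

Output[0,0]: The receptive field on the input at this output position is [3 2 5 / 2 4 0 / 3 3 0]. Elementwise product with the kernel and sum: 3·1 + 2·1 + 4·3 + 0·1 + 3·-1.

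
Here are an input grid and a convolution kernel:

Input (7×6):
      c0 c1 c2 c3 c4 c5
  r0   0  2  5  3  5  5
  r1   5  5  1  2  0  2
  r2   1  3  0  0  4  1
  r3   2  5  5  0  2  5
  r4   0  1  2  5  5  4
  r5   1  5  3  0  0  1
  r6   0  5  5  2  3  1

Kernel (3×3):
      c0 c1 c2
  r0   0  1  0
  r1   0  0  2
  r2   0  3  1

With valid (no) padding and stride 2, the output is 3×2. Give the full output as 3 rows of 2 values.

Output[0,0]: The receptive field on the input at this output position is [0 2 5 / 5 5 1 / 1 3 0]. Elementwise product with the kernel and sum: 2·1 + 1·2 + 3·3 + 0·1.
Output[0,1]: The receptive field on the input at this output position is [5 3 5 / 1 2 0 / 0 0 4]. Elementwise product with the kernel and sum: 3·1 + 0·2 + 0·3 + 4·1.

13 7
18 24
27 14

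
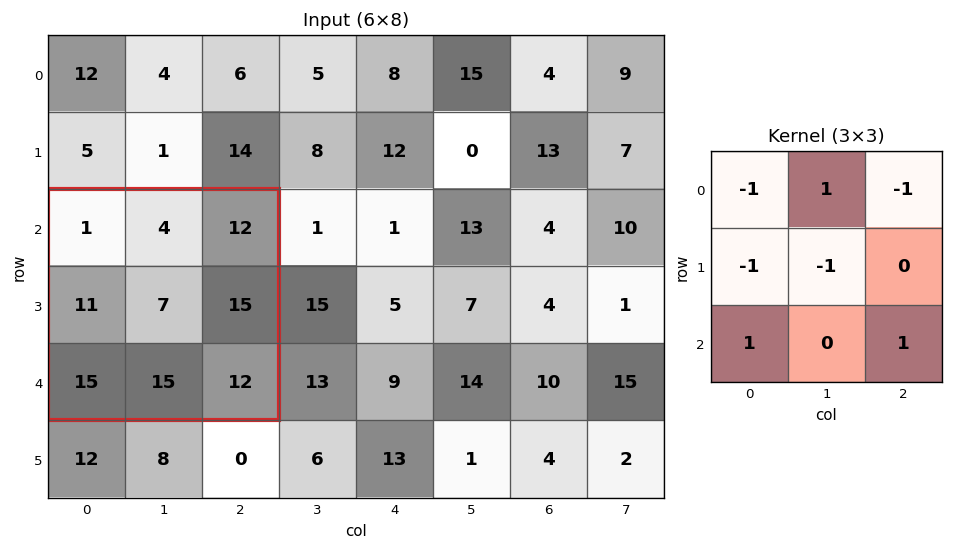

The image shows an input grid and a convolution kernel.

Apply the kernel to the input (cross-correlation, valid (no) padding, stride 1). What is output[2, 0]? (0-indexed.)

0

The receptive field on the input at this output position is [1 4 12 / 11 7 15 / 15 15 12]. Elementwise product with the kernel and sum: 1·-1 + 4·1 + 12·-1 + 11·-1 + 7·-1 + 15·1 + 12·1.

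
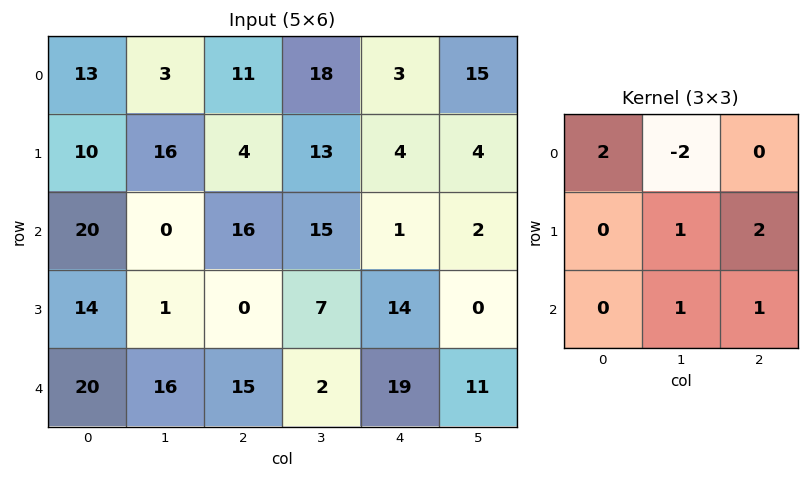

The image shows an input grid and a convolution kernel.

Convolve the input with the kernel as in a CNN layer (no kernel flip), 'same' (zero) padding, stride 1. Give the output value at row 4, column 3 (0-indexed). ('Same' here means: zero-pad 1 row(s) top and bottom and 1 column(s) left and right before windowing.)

The receptive field on the zero-padded input at this output position is [0 7 14 / 15 2 19 / 0 0 0]. Elementwise product with the kernel and sum: 0·2 + 7·-2 + 2·1 + 19·2 + 0·1 + 0·1.

26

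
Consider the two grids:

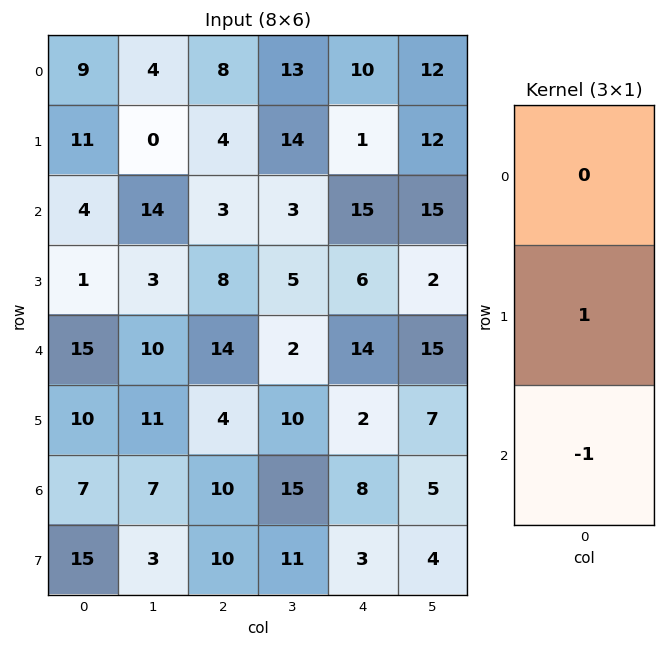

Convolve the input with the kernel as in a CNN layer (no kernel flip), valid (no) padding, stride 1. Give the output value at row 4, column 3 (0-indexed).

-5

The receptive field on the input at this output position is [2 / 10 / 15]. Elementwise product with the kernel and sum: 10·1 + 15·-1.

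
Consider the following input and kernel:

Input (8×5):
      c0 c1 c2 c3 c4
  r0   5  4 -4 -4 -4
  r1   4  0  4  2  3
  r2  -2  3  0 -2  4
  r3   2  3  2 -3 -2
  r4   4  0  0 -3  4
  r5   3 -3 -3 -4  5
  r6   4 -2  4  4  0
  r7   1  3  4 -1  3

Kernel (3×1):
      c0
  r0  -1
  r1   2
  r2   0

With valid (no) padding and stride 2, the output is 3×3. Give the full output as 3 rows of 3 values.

Output[0,0]: The receptive field on the input at this output position is [5 / 4 / -2]. Elementwise product with the kernel and sum: 5·-1 + 4·2.
Output[0,1]: The receptive field on the input at this output position is [-4 / 4 / 0]. Elementwise product with the kernel and sum: -4·-1 + 4·2.

3 12 10
6 4 -8
2 -6 6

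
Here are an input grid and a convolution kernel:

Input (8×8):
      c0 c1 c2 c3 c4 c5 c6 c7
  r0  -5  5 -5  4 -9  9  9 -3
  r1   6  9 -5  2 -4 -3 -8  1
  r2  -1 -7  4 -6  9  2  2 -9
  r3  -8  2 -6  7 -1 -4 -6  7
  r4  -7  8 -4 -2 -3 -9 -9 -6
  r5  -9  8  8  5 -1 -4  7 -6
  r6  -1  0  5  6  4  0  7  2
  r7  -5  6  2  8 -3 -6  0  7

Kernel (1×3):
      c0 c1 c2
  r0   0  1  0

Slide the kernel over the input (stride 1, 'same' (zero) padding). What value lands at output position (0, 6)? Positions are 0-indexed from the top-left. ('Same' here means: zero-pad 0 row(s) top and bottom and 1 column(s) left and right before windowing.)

9

The receptive field on the zero-padded input at this output position is [9 9 -3]. Elementwise product with the kernel and sum: 9·1.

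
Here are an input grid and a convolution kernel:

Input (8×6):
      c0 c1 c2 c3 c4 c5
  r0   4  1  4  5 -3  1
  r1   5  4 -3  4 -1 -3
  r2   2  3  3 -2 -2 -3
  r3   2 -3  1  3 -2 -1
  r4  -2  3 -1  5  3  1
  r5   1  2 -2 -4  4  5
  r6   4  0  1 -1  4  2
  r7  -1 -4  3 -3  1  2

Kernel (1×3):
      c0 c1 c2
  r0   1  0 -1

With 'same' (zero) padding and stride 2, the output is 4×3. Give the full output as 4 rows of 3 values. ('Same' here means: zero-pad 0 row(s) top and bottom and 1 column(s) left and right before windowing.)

Output[0,0]: The receptive field on the zero-padded input at this output position is [0 4 1]. Elementwise product with the kernel and sum: 0·1 + 1·-1.

-1 -4 4
-3 5 1
-3 -2 4
0 1 -3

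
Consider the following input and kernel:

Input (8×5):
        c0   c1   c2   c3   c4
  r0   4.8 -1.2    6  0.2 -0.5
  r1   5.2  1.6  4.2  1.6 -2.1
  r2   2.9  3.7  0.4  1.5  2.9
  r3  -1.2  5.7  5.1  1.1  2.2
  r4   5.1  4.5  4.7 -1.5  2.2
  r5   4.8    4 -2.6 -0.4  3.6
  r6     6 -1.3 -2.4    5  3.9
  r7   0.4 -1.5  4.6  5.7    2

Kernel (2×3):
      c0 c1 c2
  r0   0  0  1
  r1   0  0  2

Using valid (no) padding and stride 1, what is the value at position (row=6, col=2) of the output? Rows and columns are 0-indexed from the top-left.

7.9

The receptive field on the input at this output position is [-2.4 5 3.9 / 4.6 5.7 2]. Elementwise product with the kernel and sum: 3.9·1 + 2·2.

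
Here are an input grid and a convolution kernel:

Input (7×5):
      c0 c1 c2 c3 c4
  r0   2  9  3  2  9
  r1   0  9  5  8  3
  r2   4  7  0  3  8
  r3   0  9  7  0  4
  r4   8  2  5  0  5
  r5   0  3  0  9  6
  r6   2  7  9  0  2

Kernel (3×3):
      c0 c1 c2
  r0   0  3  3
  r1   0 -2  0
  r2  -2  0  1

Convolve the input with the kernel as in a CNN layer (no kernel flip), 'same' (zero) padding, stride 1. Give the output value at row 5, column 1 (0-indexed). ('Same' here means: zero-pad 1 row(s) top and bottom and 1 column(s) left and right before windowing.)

20

The receptive field on the zero-padded input at this output position is [8 2 5 / 0 3 0 / 2 7 9]. Elementwise product with the kernel and sum: 2·3 + 5·3 + 3·-2 + 2·-2 + 9·1.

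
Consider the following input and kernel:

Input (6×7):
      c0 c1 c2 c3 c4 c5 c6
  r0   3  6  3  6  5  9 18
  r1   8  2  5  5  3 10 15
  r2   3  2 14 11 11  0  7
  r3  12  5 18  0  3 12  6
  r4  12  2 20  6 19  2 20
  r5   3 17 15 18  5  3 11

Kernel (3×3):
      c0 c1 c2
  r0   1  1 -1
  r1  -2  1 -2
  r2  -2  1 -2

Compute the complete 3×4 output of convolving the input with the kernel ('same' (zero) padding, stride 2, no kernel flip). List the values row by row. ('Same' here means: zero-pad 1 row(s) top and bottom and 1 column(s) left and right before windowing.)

-5 -30 -52 -5
7 -2 -34 14
-16 -28 -43 39

Output[0,0]: The receptive field on the zero-padded input at this output position is [0 0 0 / 0 3 6 / 0 8 2]. Elementwise product with the kernel and sum: 0·1 + 0·1 + 0·-1 + 0·-2 + 3·1 + 6·-2 + 0·-2 + 8·1 + 2·-2.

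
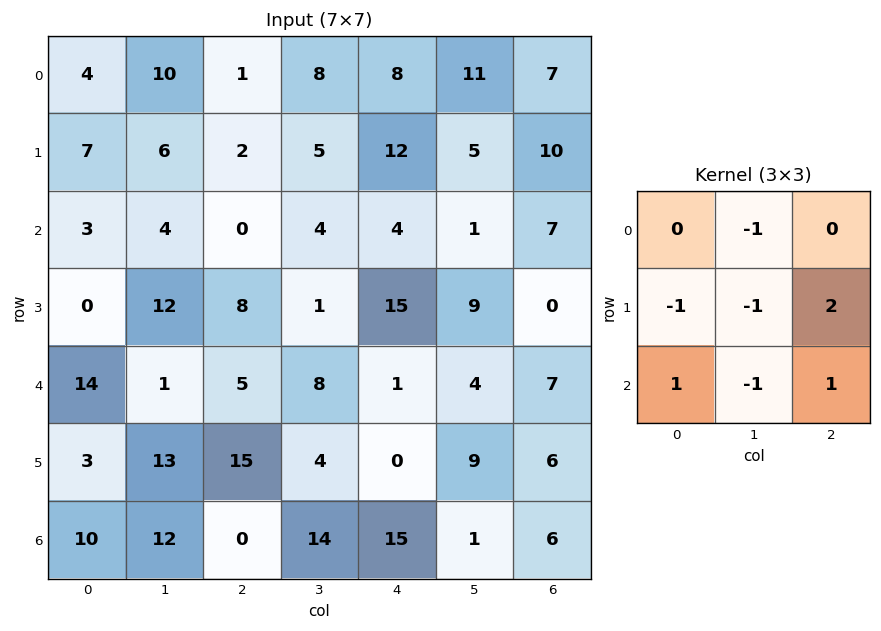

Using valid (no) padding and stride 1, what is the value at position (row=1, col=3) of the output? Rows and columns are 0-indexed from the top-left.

-23

The receptive field on the input at this output position is [5 12 5 / 4 4 1 / 1 15 9]. Elementwise product with the kernel and sum: 12·-1 + 4·-1 + 4·-1 + 1·2 + 1·1 + 15·-1 + 9·1.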